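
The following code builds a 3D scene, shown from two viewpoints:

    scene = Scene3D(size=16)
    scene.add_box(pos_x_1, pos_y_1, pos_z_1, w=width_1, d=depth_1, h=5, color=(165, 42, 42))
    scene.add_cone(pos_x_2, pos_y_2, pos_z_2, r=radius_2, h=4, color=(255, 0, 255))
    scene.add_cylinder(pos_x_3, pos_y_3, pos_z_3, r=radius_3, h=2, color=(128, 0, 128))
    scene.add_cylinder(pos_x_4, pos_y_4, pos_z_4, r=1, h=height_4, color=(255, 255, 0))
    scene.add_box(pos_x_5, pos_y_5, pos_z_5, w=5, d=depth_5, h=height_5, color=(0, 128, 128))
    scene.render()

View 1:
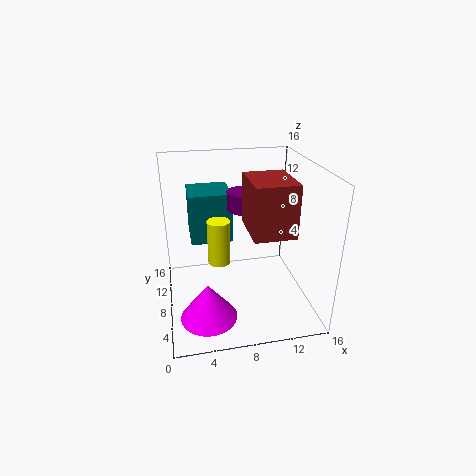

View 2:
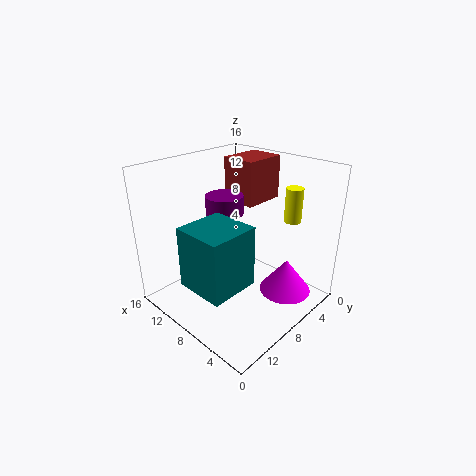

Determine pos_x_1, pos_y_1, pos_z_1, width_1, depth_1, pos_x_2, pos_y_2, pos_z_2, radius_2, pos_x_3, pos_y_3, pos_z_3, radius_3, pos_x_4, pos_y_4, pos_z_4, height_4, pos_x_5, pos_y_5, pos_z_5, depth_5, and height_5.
pos_x_1 = 8; pos_y_1 = 1; pos_z_1 = 11; width_1 = 4; depth_1 = 5; pos_x_2 = 4; pos_y_2 = 4; pos_z_2 = 1; radius_2 = 3; pos_x_3 = 9; pos_y_3 = 9; pos_z_3 = 11; radius_3 = 2; pos_x_4 = 5; pos_y_4 = 2; pos_z_4 = 9; height_4 = 4; pos_x_5 = 3; pos_y_5 = 11; pos_z_5 = 6; depth_5 = 5; height_5 = 6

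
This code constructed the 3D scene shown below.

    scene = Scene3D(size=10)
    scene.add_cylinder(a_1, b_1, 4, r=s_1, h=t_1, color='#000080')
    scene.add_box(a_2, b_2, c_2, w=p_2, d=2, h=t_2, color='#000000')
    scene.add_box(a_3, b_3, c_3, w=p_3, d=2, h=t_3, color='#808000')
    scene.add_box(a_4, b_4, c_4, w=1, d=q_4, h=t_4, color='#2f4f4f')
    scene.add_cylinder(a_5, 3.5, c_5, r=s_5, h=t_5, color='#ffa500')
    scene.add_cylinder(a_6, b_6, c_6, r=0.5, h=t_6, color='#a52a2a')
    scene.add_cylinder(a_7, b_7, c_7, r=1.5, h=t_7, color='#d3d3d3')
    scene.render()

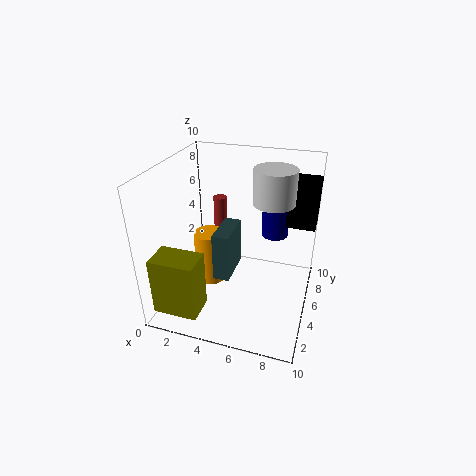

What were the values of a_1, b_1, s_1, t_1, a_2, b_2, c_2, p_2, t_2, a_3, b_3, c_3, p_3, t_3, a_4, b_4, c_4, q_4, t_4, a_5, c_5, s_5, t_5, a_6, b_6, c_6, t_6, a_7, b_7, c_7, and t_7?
a_1 = 7, b_1 = 8, s_1 = 1, t_1 = 3, a_2 = 7.5, b_2 = 7.5, c_2 = 5, p_2 = 2.5, t_2 = 3.5, a_3 = 0.5, b_3 = 0.5, c_3 = 1, p_3 = 3, t_3 = 4, a_4 = 4.5, b_4 = 1.5, c_4 = 4, q_4 = 2.5, t_4 = 3, a_5 = 3.5, c_5 = 2.5, s_5 = 1, t_5 = 3.5, a_6 = 3, b_6 = 7, c_6 = 4.5, t_6 = 2.5, a_7 = 7, b_7 = 7, c_7 = 7, t_7 = 2.5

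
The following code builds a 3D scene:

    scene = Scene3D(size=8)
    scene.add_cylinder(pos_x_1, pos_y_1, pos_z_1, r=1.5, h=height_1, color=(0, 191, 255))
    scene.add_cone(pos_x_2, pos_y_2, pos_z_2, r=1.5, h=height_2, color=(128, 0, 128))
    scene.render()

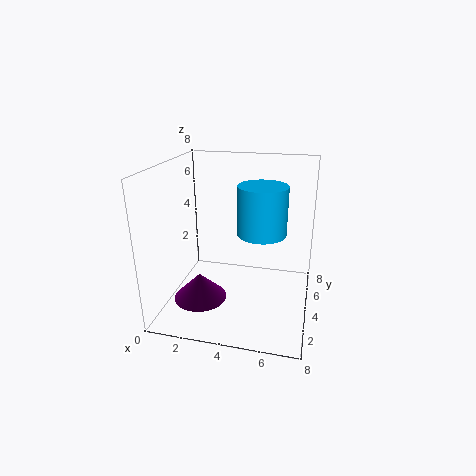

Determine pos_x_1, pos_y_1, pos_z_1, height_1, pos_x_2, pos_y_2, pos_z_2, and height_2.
pos_x_1 = 5; pos_y_1 = 6; pos_z_1 = 3.5; height_1 = 3; pos_x_2 = 2; pos_y_2 = 3; pos_z_2 = 0.5; height_2 = 1.5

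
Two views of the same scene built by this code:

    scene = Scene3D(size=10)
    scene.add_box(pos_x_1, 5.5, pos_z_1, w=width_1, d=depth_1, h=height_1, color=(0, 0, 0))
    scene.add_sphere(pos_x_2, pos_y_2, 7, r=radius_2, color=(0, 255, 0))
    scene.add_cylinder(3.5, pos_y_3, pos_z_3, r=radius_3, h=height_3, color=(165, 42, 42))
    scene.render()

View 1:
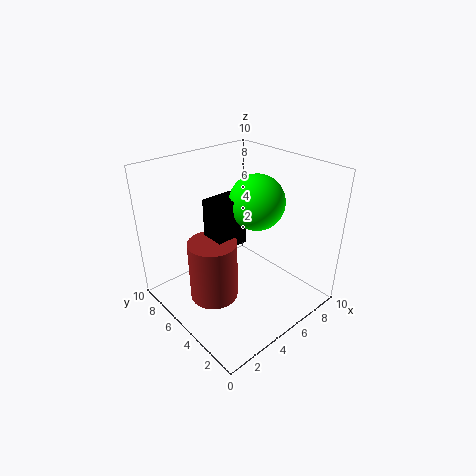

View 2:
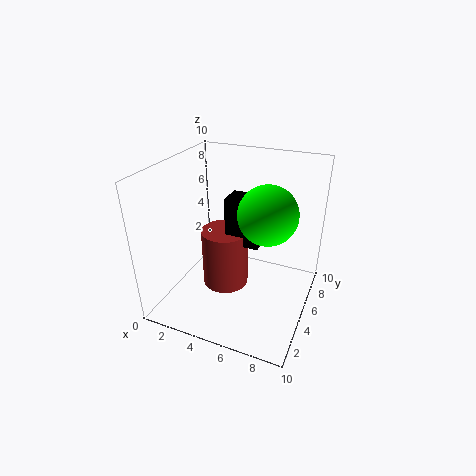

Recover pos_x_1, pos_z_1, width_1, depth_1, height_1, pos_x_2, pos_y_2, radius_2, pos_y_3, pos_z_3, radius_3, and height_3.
pos_x_1 = 3.75, pos_z_1 = 4, width_1 = 2.5, depth_1 = 1.75, height_1 = 3.5, pos_x_2 = 7, pos_y_2 = 5.25, radius_2 = 2, pos_y_3 = 6, pos_z_3 = 0.25, radius_3 = 1.75, height_3 = 4.5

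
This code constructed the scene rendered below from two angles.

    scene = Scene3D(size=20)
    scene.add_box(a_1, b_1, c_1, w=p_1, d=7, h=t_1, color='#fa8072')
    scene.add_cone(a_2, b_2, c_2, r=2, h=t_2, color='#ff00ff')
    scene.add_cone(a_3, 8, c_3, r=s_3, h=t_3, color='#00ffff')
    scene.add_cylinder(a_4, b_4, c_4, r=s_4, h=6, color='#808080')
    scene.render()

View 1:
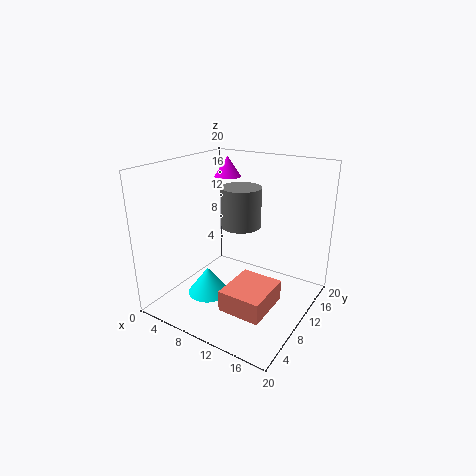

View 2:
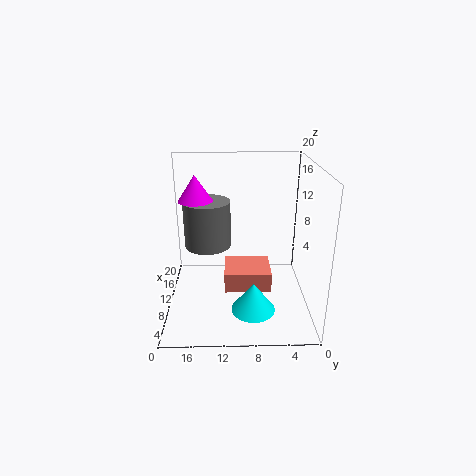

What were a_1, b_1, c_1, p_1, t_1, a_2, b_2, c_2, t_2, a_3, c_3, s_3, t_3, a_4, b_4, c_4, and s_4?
a_1 = 10, b_1 = 5, c_1 = 1, p_1 = 6, t_1 = 3, a_2 = 5, b_2 = 15, c_2 = 17, t_2 = 3, a_3 = 6, c_3 = 1, s_3 = 3, t_3 = 4, a_4 = 8, b_4 = 14, c_4 = 10, s_4 = 3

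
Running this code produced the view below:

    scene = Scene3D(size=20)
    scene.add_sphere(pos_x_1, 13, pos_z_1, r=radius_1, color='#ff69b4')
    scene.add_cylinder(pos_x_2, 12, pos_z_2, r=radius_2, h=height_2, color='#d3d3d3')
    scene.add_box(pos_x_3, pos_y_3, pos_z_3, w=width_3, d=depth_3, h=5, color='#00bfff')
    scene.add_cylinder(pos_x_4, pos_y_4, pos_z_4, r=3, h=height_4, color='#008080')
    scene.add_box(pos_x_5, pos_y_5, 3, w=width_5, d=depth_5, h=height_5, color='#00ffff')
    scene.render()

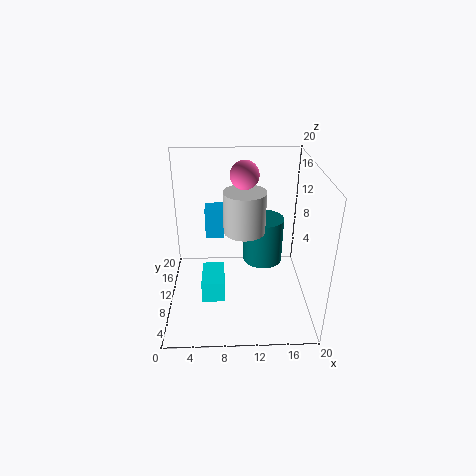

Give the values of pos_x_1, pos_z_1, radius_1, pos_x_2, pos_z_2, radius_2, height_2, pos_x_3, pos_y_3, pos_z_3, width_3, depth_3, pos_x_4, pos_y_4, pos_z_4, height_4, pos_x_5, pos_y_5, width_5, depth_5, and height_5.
pos_x_1 = 11
pos_z_1 = 18
radius_1 = 2
pos_x_2 = 11
pos_z_2 = 10
radius_2 = 3
height_2 = 6
pos_x_3 = 5
pos_y_3 = 17
pos_z_3 = 6
width_3 = 3
depth_3 = 3
pos_x_4 = 14
pos_y_4 = 14
pos_z_4 = 4
height_4 = 7
pos_x_5 = 5
pos_y_5 = 5
width_5 = 3
depth_5 = 5
height_5 = 3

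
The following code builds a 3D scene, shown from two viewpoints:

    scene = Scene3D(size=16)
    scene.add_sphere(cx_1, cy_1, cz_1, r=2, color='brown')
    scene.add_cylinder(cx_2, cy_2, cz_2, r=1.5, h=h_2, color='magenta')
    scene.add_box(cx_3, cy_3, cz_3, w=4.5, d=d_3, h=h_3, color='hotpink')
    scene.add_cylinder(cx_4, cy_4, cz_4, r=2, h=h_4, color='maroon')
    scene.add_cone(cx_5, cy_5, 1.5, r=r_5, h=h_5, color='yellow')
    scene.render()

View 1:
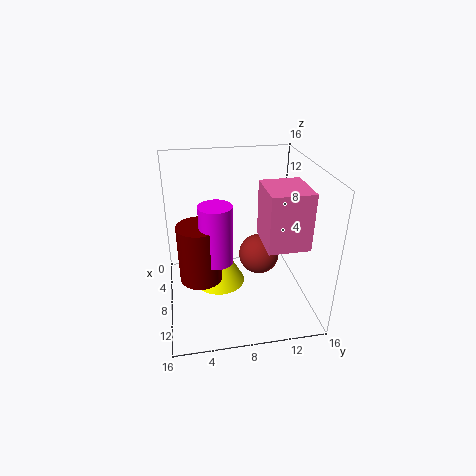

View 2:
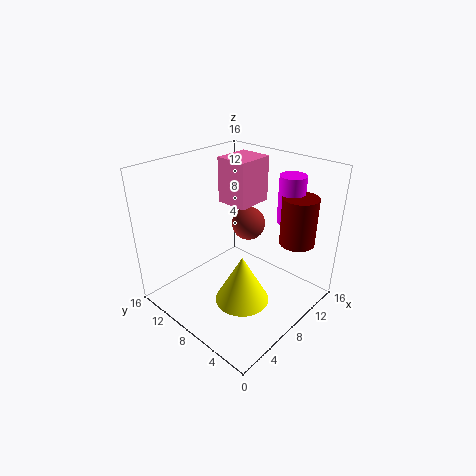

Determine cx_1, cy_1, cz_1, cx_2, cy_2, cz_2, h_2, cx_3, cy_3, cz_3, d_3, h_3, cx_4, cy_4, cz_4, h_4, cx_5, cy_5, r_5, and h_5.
cx_1 = 11.5
cy_1 = 9.5
cz_1 = 8
cx_2 = 13.5
cy_2 = 5
cz_2 = 9
h_2 = 5.5
cx_3 = 10.5
cy_3 = 9.5
cz_3 = 10
d_3 = 4
h_3 = 5.5
cx_4 = 13
cy_4 = 3.5
cz_4 = 7
h_4 = 5.5
cx_5 = 6.5
cy_5 = 6
r_5 = 3
h_5 = 5.5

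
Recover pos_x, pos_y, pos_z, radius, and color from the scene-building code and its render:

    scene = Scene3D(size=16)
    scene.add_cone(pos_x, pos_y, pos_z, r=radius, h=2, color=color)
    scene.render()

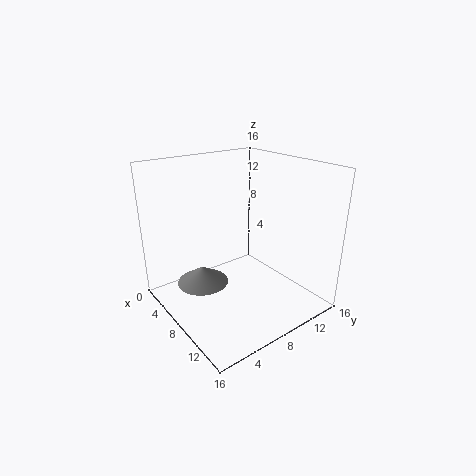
pos_x = 5; pos_y = 5; pos_z = 2; radius = 3; color = 'gray'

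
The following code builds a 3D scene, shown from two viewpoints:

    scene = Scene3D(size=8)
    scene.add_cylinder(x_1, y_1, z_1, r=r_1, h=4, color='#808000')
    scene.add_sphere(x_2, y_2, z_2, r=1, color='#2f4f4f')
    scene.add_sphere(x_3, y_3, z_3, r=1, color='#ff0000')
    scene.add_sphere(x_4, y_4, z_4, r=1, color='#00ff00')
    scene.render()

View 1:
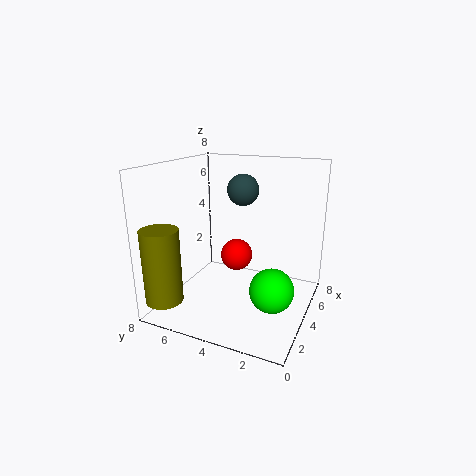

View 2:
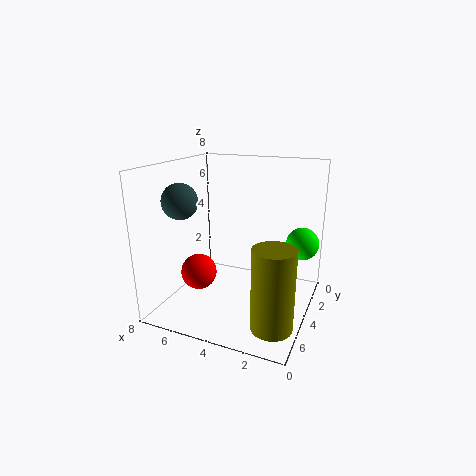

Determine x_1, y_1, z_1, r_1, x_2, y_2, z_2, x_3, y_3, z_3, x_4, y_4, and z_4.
x_1 = 1
y_1 = 7
z_1 = 1
r_1 = 1
x_2 = 7
y_2 = 5
z_2 = 6
x_3 = 6
y_3 = 5
z_3 = 2
x_4 = 1
y_4 = 1
z_4 = 3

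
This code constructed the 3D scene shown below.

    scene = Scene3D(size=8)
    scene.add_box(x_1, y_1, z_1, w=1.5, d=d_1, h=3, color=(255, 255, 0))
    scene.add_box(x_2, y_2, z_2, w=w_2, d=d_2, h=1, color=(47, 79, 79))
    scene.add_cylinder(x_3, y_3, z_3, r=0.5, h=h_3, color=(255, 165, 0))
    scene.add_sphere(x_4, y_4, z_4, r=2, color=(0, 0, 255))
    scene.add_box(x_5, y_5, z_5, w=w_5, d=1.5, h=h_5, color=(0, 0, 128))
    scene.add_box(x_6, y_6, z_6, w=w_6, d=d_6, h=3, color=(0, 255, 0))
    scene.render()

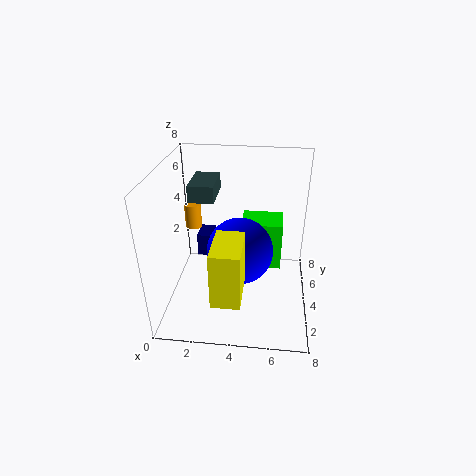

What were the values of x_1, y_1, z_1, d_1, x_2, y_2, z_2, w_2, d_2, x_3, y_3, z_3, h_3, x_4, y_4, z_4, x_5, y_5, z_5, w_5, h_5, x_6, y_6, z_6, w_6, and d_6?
x_1 = 3, y_1 = 0.5, z_1 = 2, d_1 = 2.5, x_2 = 1, y_2 = 5, z_2 = 5.5, w_2 = 1.5, d_2 = 2.5, x_3 = 1, y_3 = 6, z_3 = 3.5, h_3 = 1.5, x_4 = 4, y_4 = 5, z_4 = 2.5, x_5 = 1, y_5 = 6.5, z_5 = 1, w_5 = 1, h_5 = 1.5, x_6 = 4, y_6 = 5.5, z_6 = 1, w_6 = 2.5, d_6 = 2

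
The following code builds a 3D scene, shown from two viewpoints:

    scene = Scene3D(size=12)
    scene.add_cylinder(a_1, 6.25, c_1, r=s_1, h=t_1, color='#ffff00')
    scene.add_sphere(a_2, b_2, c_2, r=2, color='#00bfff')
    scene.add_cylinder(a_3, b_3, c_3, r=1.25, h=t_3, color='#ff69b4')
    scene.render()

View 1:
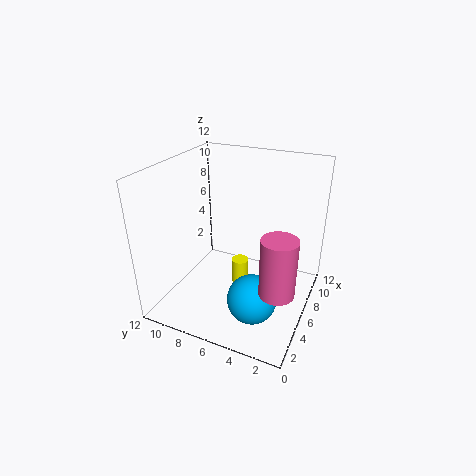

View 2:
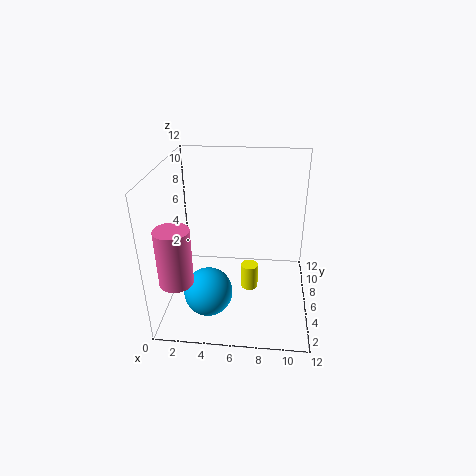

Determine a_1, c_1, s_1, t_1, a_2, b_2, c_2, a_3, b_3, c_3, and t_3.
a_1 = 7, c_1 = 1, s_1 = 0.75, t_1 = 2.25, a_2 = 3.75, b_2 = 3.75, c_2 = 2, a_3 = 2, b_3 = 1.25, c_3 = 4.75, t_3 = 4.25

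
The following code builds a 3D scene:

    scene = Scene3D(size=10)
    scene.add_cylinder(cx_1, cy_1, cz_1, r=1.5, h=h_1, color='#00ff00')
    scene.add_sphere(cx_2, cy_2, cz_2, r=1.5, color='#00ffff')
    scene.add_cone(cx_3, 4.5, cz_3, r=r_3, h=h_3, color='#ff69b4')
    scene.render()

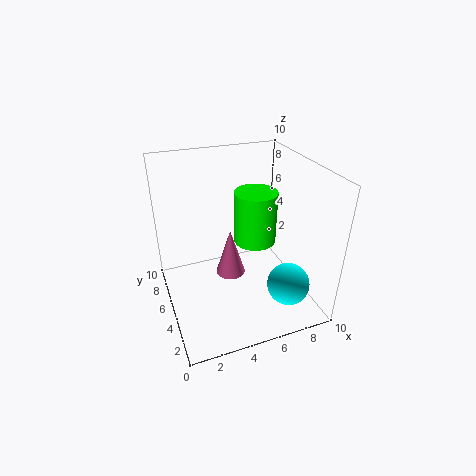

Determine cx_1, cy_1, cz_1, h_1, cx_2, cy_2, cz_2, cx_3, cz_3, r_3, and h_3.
cx_1 = 6.5, cy_1 = 5.5, cz_1 = 4.25, h_1 = 3.75, cx_2 = 8, cy_2 = 2.75, cz_2 = 1.75, cx_3 = 4.25, cz_3 = 2.75, r_3 = 1, h_3 = 3.25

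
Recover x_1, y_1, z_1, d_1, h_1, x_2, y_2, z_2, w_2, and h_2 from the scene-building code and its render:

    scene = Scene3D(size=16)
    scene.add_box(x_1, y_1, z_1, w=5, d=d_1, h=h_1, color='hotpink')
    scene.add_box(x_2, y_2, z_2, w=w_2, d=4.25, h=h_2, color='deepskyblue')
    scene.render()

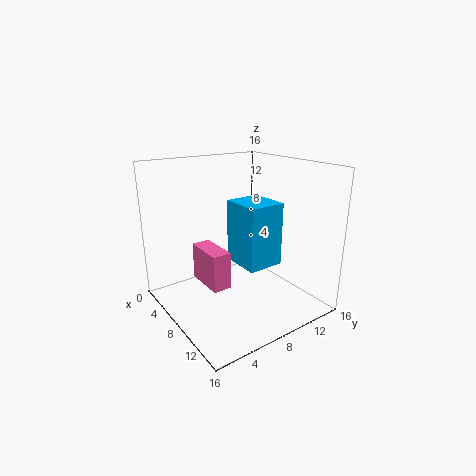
x_1 = 2.25, y_1 = 5.25, z_1 = 1.5, d_1 = 2.25, h_1 = 4.5, x_2 = 5.5, y_2 = 8.25, z_2 = 4.5, w_2 = 4.75, h_2 = 7.25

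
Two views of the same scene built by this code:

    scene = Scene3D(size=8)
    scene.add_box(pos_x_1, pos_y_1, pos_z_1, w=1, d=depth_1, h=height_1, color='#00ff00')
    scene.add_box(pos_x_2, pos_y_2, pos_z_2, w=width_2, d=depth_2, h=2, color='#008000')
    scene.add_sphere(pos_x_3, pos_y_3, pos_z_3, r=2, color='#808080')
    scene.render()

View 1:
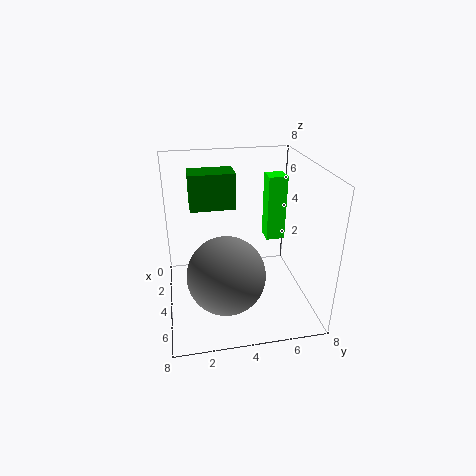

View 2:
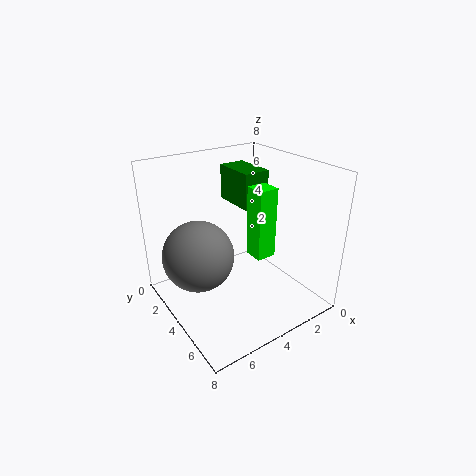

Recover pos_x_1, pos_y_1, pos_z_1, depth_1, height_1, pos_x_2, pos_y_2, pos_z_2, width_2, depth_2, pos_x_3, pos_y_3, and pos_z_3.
pos_x_1 = 3.5, pos_y_1 = 5.5, pos_z_1 = 4, depth_1 = 1, height_1 = 3.5, pos_x_2 = 2, pos_y_2 = 1.5, pos_z_2 = 5.5, width_2 = 1.5, depth_2 = 2.5, pos_x_3 = 6, pos_y_3 = 3, pos_z_3 = 3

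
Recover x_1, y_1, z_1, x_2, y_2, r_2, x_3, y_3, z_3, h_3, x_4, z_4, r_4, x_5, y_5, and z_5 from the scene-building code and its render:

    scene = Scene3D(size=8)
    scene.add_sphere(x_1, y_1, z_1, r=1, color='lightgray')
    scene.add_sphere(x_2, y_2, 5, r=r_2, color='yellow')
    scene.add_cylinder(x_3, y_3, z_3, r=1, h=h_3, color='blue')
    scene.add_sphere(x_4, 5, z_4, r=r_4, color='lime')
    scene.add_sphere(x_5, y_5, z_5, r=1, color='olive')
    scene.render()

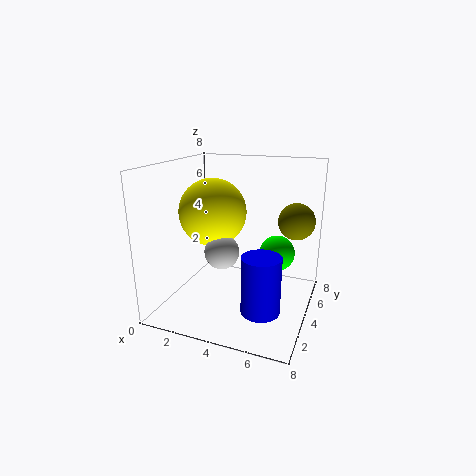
x_1 = 3
y_1 = 4
z_1 = 3
x_2 = 2
y_2 = 5
r_2 = 2
x_3 = 6
y_3 = 2
z_3 = 1
h_3 = 3
x_4 = 6
z_4 = 3
r_4 = 1
x_5 = 7
y_5 = 5
z_5 = 5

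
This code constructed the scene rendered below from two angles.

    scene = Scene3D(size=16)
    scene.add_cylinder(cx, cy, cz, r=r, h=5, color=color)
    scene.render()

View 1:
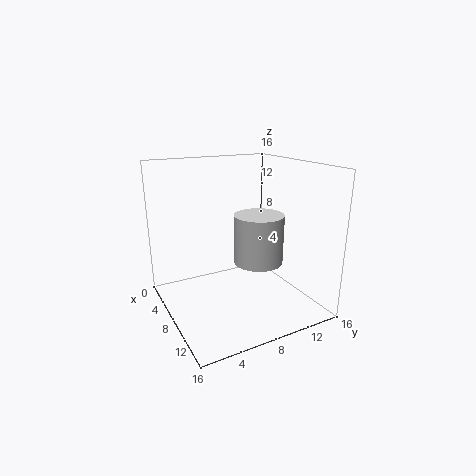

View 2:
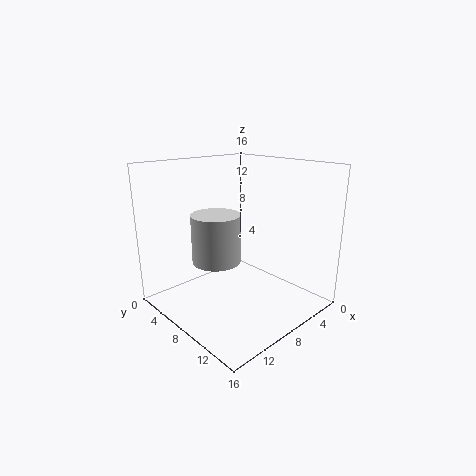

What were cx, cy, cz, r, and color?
cx = 11.5; cy = 8.5; cz = 6.5; r = 2.5; color = 'lightgray'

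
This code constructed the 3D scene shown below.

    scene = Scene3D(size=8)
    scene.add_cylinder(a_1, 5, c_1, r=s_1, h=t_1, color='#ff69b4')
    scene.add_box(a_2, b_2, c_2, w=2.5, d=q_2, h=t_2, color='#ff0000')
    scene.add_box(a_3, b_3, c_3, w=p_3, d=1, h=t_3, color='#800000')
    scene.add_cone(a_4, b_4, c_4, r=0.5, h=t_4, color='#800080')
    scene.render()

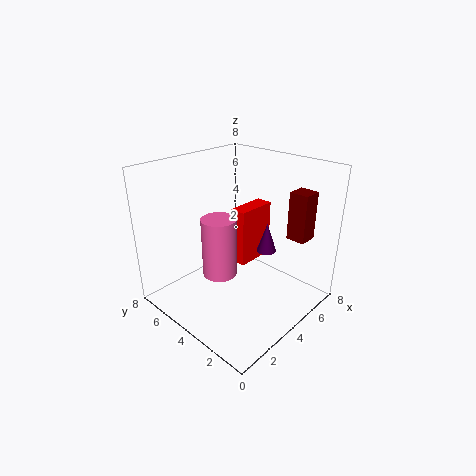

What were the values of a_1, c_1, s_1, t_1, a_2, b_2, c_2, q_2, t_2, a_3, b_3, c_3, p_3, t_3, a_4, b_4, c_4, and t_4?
a_1 = 3.5
c_1 = 1.5
s_1 = 1
t_1 = 3.5
a_2 = 5
b_2 = 4.5
c_2 = 1.5
q_2 = 1
t_2 = 3.5
a_3 = 5
b_3 = 0.5
c_3 = 4.5
p_3 = 1
t_3 = 2.5
a_4 = 4
b_4 = 2
c_4 = 4
t_4 = 1.5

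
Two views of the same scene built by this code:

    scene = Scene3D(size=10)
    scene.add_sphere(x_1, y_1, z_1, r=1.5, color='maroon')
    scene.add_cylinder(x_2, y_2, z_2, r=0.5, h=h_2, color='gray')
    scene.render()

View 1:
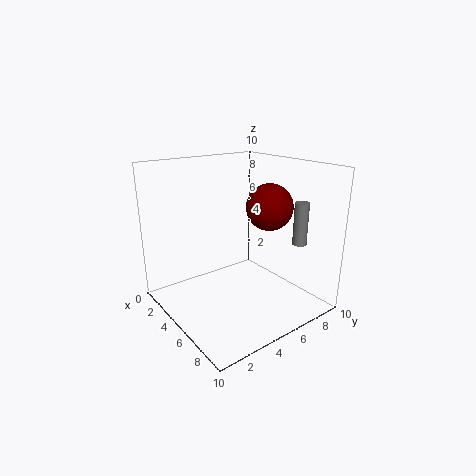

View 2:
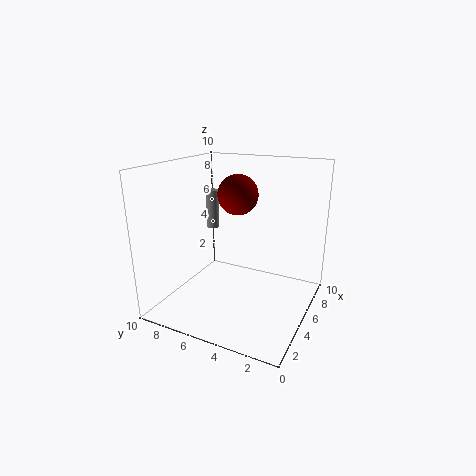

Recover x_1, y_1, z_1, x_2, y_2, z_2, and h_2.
x_1 = 7, y_1 = 6, z_1 = 7.5, x_2 = 7.5, y_2 = 8.5, z_2 = 4.5, h_2 = 3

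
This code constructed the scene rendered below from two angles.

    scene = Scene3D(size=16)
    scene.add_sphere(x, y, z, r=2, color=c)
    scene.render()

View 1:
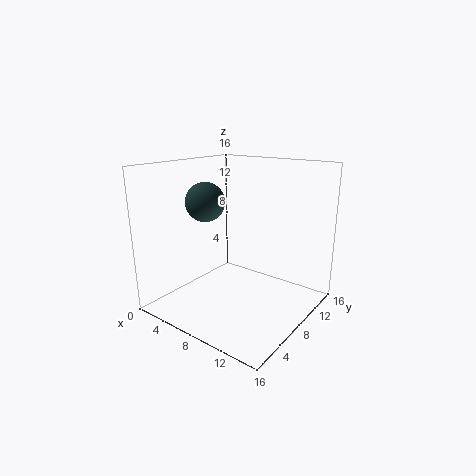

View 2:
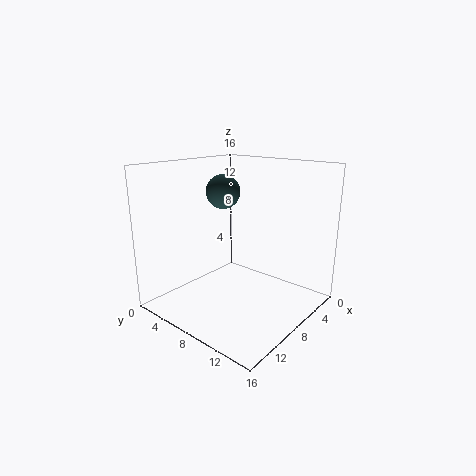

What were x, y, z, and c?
x = 6.5
y = 4.5
z = 12.5
c = 'darkslategray'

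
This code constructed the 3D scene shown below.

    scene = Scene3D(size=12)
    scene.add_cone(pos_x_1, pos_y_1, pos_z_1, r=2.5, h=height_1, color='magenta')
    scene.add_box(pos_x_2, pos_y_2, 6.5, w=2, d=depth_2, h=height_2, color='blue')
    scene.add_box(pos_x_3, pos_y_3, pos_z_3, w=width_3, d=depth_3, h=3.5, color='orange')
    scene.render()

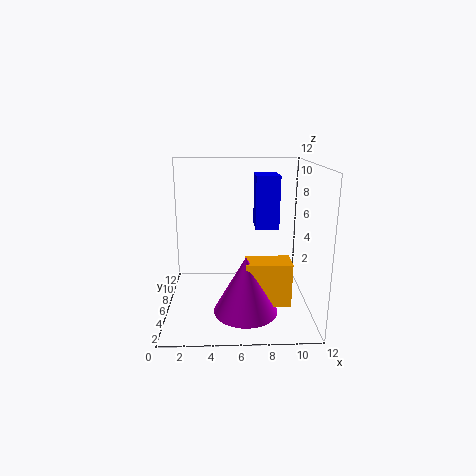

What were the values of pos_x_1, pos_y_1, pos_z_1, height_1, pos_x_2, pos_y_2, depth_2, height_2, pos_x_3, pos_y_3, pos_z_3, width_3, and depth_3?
pos_x_1 = 6.5; pos_y_1 = 3; pos_z_1 = 1; height_1 = 4.5; pos_x_2 = 7.5; pos_y_2 = 6.5; depth_2 = 2.5; height_2 = 4.5; pos_x_3 = 6.5; pos_y_3 = 2.5; pos_z_3 = 1.5; width_3 = 3.5; depth_3 = 2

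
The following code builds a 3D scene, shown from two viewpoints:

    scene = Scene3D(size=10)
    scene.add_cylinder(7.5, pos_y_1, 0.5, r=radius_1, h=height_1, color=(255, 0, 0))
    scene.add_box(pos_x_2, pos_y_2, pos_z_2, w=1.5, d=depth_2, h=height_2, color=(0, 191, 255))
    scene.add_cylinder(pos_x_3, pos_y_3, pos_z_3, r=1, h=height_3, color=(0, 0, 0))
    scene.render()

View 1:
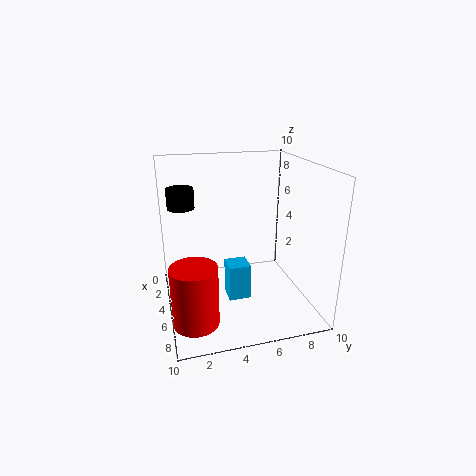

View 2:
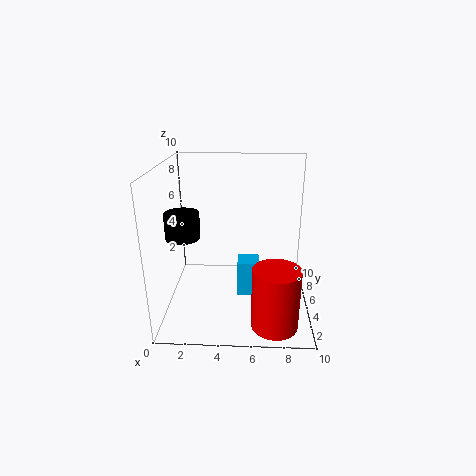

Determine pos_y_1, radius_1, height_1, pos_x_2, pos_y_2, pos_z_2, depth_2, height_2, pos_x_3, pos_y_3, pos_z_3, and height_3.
pos_y_1 = 1.5
radius_1 = 1.5
height_1 = 4
pos_x_2 = 5
pos_y_2 = 4
pos_z_2 = 1
depth_2 = 1.5
height_2 = 2.5
pos_x_3 = 2
pos_y_3 = 1.5
pos_z_3 = 6.5
height_3 = 1.5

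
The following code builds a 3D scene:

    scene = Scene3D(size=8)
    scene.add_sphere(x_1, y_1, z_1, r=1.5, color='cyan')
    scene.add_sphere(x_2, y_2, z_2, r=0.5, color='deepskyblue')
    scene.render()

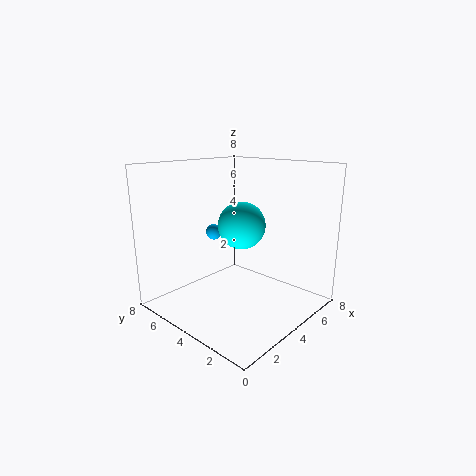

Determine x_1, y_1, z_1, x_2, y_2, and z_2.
x_1 = 6, y_1 = 5.5, z_1 = 4, x_2 = 5, y_2 = 7, z_2 = 3.5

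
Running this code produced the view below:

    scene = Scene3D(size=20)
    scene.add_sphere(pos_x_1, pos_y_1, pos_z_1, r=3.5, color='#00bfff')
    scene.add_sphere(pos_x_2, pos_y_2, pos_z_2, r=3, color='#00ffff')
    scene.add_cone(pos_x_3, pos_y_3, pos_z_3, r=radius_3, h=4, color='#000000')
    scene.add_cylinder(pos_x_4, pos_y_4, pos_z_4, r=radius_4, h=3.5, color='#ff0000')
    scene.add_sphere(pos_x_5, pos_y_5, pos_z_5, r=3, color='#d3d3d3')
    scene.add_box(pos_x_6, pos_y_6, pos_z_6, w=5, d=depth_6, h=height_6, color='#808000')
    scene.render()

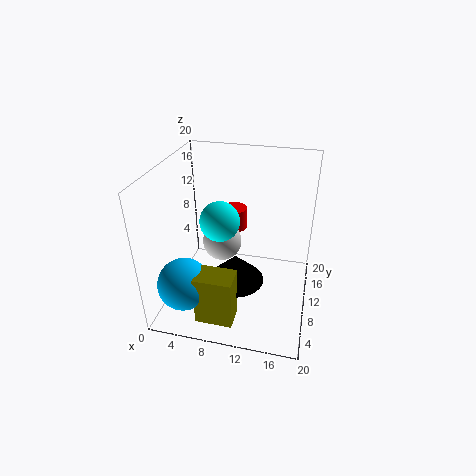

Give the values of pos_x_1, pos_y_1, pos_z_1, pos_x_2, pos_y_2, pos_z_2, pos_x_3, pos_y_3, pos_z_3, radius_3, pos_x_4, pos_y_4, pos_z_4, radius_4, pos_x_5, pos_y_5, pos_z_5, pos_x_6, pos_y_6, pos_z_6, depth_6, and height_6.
pos_x_1 = 4, pos_y_1 = 4, pos_z_1 = 5.5, pos_x_2 = 6.5, pos_y_2 = 13, pos_z_2 = 10.5, pos_x_3 = 10, pos_y_3 = 8.5, pos_z_3 = 4, radius_3 = 4, pos_x_4 = 7.5, pos_y_4 = 18, pos_z_4 = 7, radius_4 = 2, pos_x_5 = 6.5, pos_y_5 = 14, pos_z_5 = 6.5, pos_x_6 = 6, pos_y_6 = 2, pos_z_6 = 1, depth_6 = 3.5, height_6 = 7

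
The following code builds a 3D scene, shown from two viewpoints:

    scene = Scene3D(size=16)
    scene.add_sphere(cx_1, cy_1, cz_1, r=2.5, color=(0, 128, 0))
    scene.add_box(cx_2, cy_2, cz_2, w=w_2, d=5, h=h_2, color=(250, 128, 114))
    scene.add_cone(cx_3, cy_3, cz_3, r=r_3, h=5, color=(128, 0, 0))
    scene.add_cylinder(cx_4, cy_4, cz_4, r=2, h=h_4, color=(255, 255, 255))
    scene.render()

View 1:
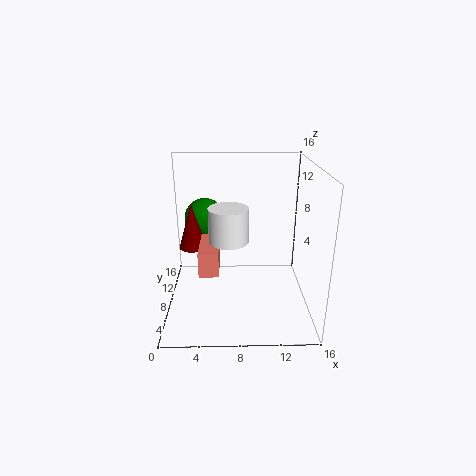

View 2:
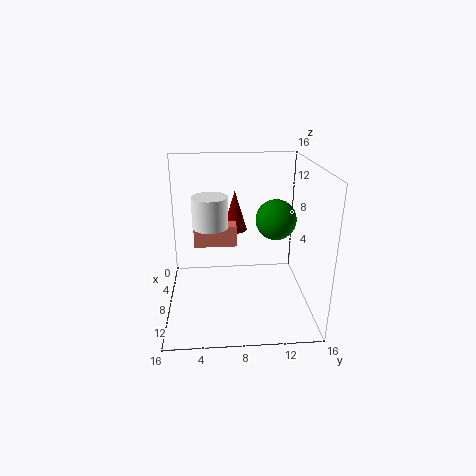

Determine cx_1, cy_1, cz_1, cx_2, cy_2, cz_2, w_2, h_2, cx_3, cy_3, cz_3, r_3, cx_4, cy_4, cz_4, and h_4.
cx_1 = 4; cy_1 = 13; cz_1 = 8.5; cx_2 = 4; cy_2 = 3; cz_2 = 6; w_2 = 2; h_2 = 2.5; cx_3 = 3; cy_3 = 8; cz_3 = 7; r_3 = 1.5; cx_4 = 7; cy_4 = 5; cz_4 = 9; h_4 = 3.5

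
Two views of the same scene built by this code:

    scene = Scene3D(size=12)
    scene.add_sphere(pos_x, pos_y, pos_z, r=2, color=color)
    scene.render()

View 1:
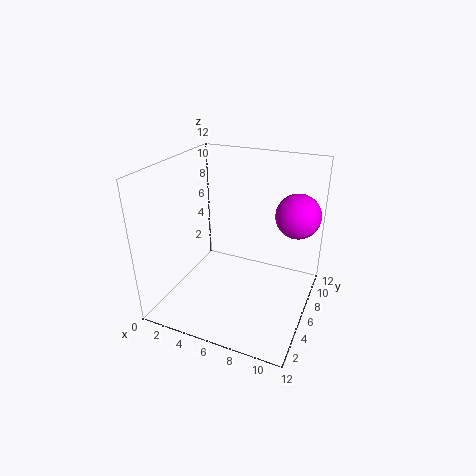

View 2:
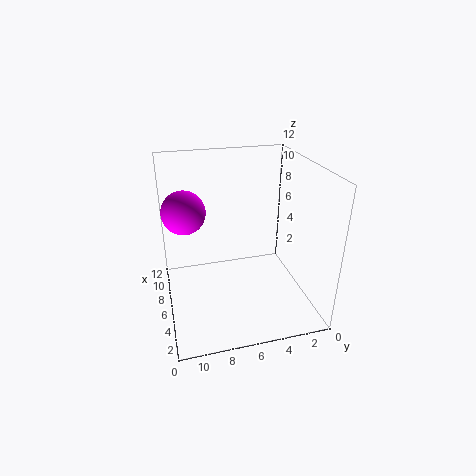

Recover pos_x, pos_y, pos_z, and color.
pos_x = 10
pos_y = 10
pos_z = 7
color = 'magenta'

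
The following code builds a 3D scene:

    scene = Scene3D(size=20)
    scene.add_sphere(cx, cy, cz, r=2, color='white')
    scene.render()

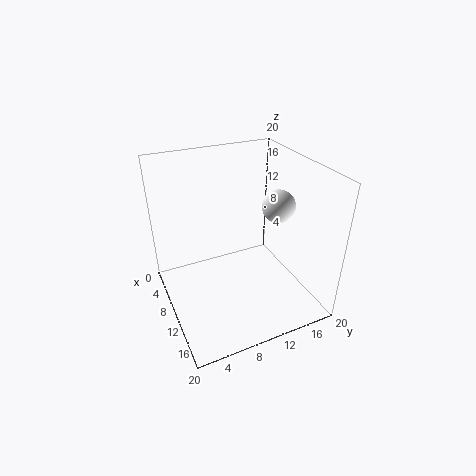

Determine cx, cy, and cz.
cx = 15, cy = 13, cz = 16.5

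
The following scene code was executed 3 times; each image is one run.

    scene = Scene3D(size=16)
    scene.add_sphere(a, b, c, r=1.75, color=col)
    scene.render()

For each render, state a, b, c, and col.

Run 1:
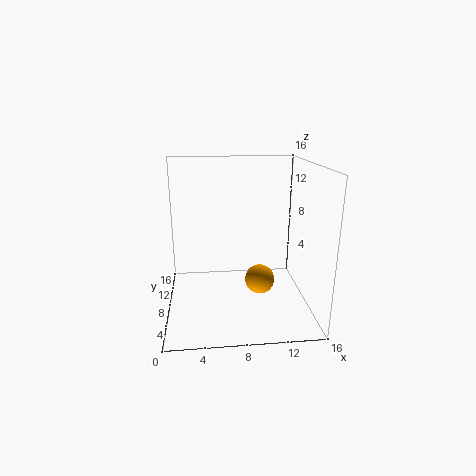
a = 10.75
b = 9
c = 2.25
col = 'orange'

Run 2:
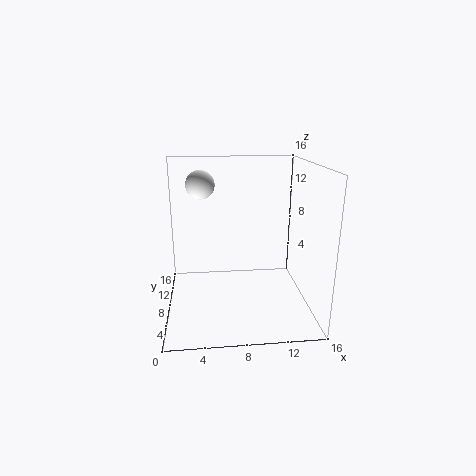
a = 4
b = 13.25
c = 13
col = 'white'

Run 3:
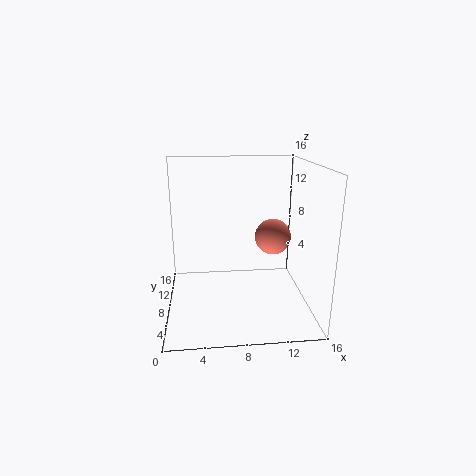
a = 11
b = 4
c = 9.5
col = 'salmon'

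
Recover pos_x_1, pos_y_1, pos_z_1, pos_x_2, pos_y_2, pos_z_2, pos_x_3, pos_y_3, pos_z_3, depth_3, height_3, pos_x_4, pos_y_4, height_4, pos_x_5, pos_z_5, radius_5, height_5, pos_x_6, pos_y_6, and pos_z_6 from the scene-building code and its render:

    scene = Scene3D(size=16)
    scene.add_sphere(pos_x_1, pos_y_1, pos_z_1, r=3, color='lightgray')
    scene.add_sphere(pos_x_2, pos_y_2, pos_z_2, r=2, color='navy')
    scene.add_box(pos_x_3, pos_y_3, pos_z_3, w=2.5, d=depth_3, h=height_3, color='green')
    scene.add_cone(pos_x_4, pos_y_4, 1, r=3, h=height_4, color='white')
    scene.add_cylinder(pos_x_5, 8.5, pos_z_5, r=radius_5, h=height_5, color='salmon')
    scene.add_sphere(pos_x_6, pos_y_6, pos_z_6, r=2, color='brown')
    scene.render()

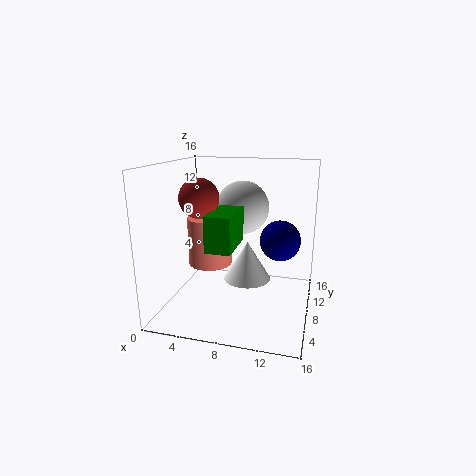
pos_x_1 = 8; pos_y_1 = 10; pos_z_1 = 11; pos_x_2 = 13; pos_y_2 = 5.5; pos_z_2 = 9; pos_x_3 = 6.5; pos_y_3 = 1.5; pos_z_3 = 8.5; depth_3 = 5; height_3 = 3.5; pos_x_4 = 8; pos_y_4 = 12.5; height_4 = 5; pos_x_5 = 4.5; pos_z_5 = 4.5; radius_5 = 2.5; height_5 = 5.5; pos_x_6 = 5; pos_y_6 = 4.5; pos_z_6 = 13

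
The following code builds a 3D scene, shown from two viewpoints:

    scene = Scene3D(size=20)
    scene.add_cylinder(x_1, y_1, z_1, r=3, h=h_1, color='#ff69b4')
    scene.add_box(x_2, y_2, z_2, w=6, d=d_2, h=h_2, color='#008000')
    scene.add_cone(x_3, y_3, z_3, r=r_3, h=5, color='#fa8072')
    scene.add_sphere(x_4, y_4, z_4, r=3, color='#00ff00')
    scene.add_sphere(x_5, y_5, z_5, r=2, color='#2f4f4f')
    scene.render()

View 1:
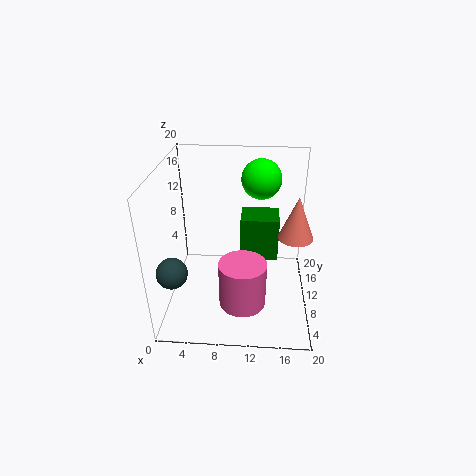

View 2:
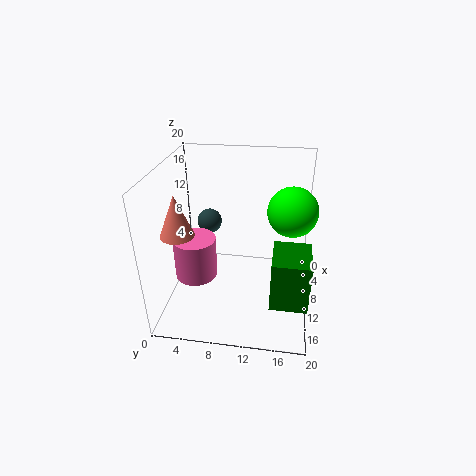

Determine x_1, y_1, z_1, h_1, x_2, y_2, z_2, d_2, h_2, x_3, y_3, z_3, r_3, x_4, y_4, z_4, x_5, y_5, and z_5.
x_1 = 11
y_1 = 4
z_1 = 4
h_1 = 6
x_2 = 10
y_2 = 15
z_2 = 3
d_2 = 5
h_2 = 7
x_3 = 17
y_3 = 4
z_3 = 14
r_3 = 2
x_4 = 13
y_4 = 17
z_4 = 16
x_5 = 2
y_5 = 4
z_5 = 8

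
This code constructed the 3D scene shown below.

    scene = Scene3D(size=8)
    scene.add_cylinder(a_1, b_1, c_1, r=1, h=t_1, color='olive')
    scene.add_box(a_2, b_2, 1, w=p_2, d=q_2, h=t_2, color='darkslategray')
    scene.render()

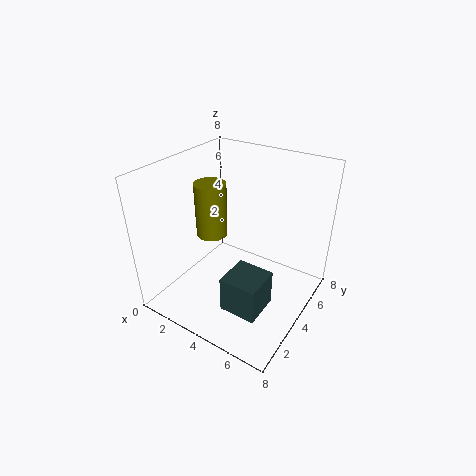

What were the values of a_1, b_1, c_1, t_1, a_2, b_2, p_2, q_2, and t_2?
a_1 = 1
b_1 = 5.5
c_1 = 2.5
t_1 = 3.5
a_2 = 4.5
b_2 = 1.5
p_2 = 2
q_2 = 2
t_2 = 2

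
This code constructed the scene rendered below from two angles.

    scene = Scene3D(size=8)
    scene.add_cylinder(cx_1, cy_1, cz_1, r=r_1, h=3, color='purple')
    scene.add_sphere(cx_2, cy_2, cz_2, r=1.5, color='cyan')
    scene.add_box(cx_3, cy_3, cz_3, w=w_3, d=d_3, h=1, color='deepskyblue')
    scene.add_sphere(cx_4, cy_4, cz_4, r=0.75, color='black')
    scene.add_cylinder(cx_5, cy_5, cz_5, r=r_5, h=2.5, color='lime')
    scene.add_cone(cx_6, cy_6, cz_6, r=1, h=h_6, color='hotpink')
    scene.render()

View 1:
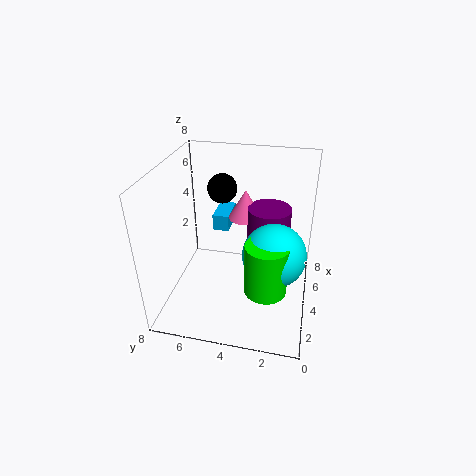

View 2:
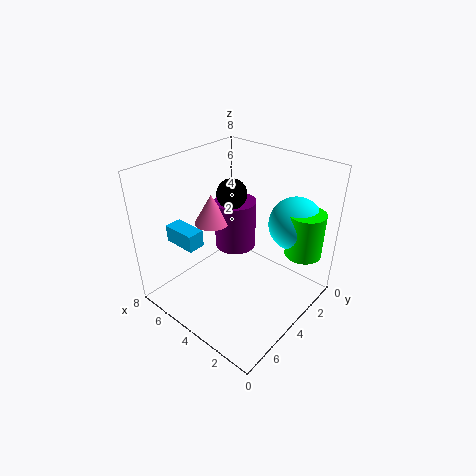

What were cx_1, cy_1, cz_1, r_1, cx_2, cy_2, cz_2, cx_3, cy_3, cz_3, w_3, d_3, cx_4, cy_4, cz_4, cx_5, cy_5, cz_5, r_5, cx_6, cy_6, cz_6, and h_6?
cx_1 = 5.5; cy_1 = 2.5; cz_1 = 2.25; r_1 = 1.25; cx_2 = 1.75; cy_2 = 1.75; cz_2 = 4.75; cx_3 = 5.75; cy_3 = 5; cz_3 = 3.25; w_3 = 2; d_3 = 1; cx_4 = 3.75; cy_4 = 4.75; cz_4 = 7; cx_5 = 1; cy_5 = 2; cz_5 = 3.25; r_5 = 1; cx_6 = 6; cy_6 = 4; cz_6 = 4.25; h_6 = 1.75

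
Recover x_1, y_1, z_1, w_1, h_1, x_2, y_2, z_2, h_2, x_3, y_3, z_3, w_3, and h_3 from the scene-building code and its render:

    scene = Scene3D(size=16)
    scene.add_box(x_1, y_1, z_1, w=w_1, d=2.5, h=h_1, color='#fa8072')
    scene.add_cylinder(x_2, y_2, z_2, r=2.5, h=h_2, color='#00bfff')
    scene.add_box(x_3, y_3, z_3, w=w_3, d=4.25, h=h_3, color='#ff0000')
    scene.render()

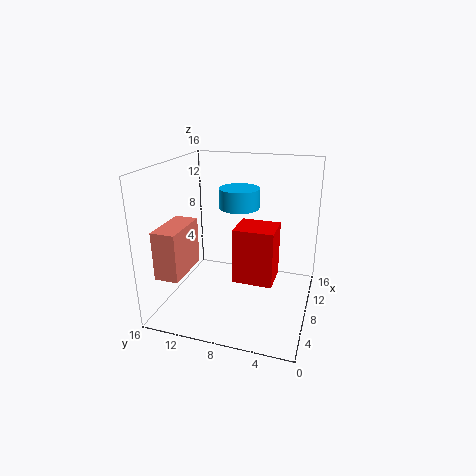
x_1 = 1
y_1 = 12
z_1 = 5.5
w_1 = 5.25
h_1 = 5
x_2 = 13.25
y_2 = 9.5
z_2 = 9.75
h_2 = 2.5
x_3 = 5.25
y_3 = 3.5
z_3 = 4
w_3 = 3.75
h_3 = 6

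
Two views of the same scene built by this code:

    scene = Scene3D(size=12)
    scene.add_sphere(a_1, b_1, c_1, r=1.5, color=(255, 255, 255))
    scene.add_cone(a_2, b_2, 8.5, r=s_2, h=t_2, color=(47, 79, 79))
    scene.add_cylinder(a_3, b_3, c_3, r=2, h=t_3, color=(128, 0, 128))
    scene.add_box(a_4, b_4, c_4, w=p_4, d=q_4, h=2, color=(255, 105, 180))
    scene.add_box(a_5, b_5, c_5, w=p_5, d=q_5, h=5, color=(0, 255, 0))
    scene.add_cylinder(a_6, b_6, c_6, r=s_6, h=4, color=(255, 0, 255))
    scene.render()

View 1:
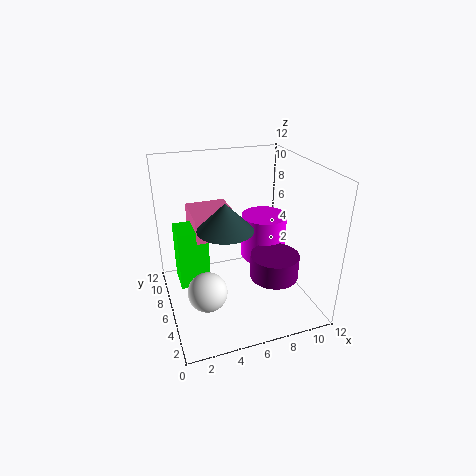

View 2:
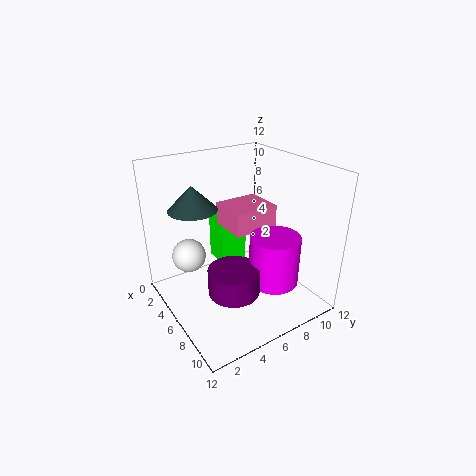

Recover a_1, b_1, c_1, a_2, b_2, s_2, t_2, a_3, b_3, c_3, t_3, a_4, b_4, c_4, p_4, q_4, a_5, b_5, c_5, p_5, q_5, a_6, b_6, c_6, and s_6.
a_1 = 2.5
b_1 = 3
c_1 = 3.5
a_2 = 4
b_2 = 3
s_2 = 2
t_2 = 2
a_3 = 8.5
b_3 = 4
c_3 = 3
t_3 = 2
a_4 = 2.5
b_4 = 6
c_4 = 6
p_4 = 3.5
q_4 = 4
a_5 = 1
b_5 = 6
c_5 = 2
p_5 = 2.5
q_5 = 2.5
a_6 = 9
b_6 = 7.5
c_6 = 3
s_6 = 2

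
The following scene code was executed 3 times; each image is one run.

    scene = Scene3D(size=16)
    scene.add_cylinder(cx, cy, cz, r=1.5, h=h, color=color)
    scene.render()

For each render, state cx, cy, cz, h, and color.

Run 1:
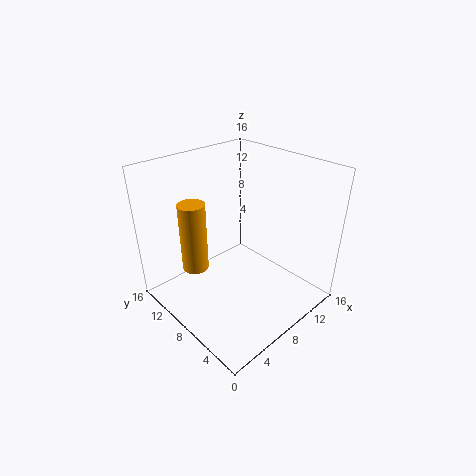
cx = 4.5
cy = 11.5
cz = 4
h = 8
color = 'orange'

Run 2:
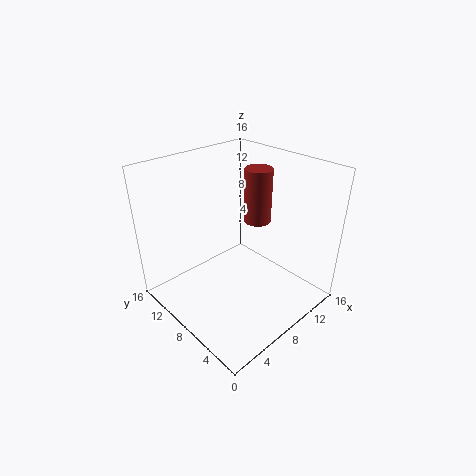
cx = 10.5
cy = 7.5
cz = 9.5
h = 6
color = 'brown'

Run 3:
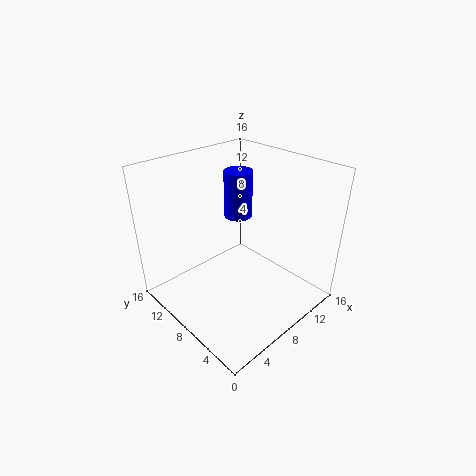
cx = 8.5
cy = 8.5
cz = 10.5
h = 5
color = 'blue'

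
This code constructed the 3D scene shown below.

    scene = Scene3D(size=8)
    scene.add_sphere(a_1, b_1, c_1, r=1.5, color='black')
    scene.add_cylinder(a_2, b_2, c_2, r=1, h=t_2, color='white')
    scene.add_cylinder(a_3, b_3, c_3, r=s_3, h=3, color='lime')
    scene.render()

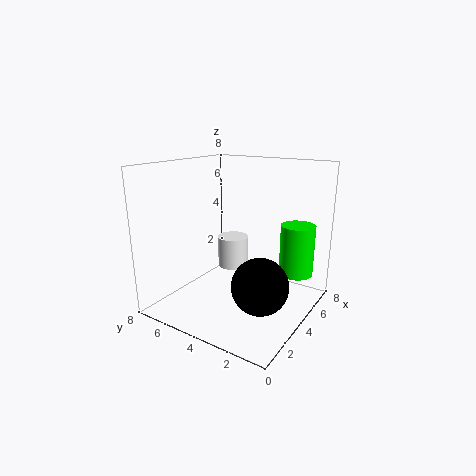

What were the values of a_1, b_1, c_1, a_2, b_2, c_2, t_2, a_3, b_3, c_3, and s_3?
a_1 = 3; b_1 = 2; c_1 = 2; a_2 = 6.5; b_2 = 6; c_2 = 1; t_2 = 2; a_3 = 6.5; b_3 = 1.5; c_3 = 1.5; s_3 = 1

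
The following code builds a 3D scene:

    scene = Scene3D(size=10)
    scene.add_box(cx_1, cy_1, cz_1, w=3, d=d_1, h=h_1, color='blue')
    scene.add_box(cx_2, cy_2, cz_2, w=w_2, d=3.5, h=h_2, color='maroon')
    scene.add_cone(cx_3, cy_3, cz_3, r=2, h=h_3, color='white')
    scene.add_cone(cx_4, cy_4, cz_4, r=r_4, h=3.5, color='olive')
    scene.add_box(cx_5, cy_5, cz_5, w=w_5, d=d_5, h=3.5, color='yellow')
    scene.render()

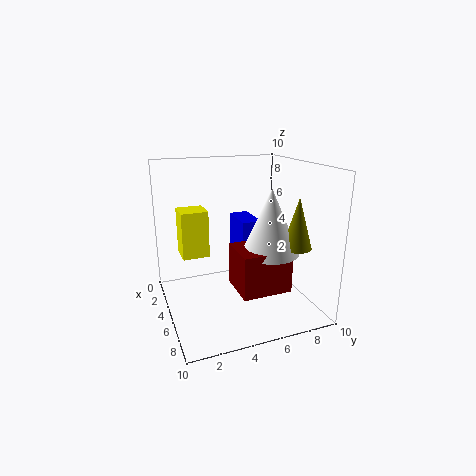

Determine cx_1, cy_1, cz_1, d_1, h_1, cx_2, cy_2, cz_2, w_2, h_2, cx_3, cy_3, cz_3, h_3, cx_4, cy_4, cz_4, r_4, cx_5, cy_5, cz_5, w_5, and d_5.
cx_1 = 0.5
cy_1 = 6
cz_1 = 1.5
d_1 = 1.5
h_1 = 4
cx_2 = 4.5
cy_2 = 4.5
cz_2 = 1.5
w_2 = 3
h_2 = 3
cx_3 = 6
cy_3 = 7
cz_3 = 4
h_3 = 4.5
cx_4 = 7
cy_4 = 8.5
cz_4 = 4.5
r_4 = 1
cx_5 = 1
cy_5 = 1.5
cz_5 = 3
w_5 = 2
d_5 = 2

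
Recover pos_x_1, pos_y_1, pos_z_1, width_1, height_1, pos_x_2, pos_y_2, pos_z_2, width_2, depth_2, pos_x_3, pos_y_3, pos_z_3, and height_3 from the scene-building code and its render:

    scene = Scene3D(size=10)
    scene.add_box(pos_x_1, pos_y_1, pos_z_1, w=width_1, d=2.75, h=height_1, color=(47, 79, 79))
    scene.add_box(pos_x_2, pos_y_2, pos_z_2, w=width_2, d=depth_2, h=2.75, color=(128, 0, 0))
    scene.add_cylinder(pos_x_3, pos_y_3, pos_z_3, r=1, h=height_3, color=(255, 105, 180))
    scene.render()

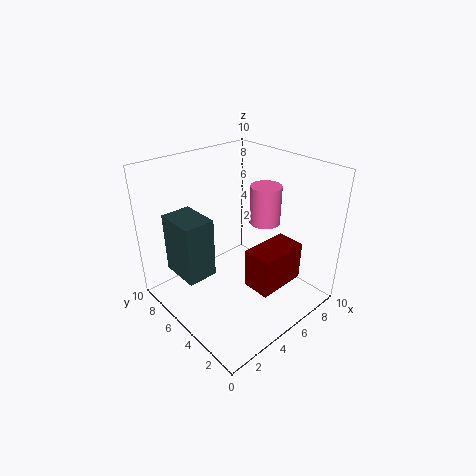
pos_x_1 = 0.75; pos_y_1 = 4.75; pos_z_1 = 3.25; width_1 = 2; height_1 = 4; pos_x_2 = 4.5; pos_y_2 = 1.75; pos_z_2 = 2; width_2 = 3.5; depth_2 = 2; pos_x_3 = 6; pos_y_3 = 3.5; pos_z_3 = 6.5; height_3 = 2.5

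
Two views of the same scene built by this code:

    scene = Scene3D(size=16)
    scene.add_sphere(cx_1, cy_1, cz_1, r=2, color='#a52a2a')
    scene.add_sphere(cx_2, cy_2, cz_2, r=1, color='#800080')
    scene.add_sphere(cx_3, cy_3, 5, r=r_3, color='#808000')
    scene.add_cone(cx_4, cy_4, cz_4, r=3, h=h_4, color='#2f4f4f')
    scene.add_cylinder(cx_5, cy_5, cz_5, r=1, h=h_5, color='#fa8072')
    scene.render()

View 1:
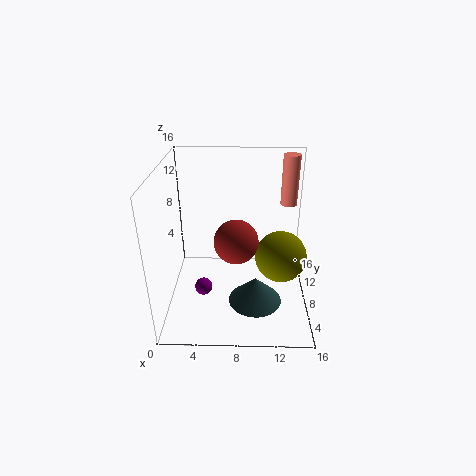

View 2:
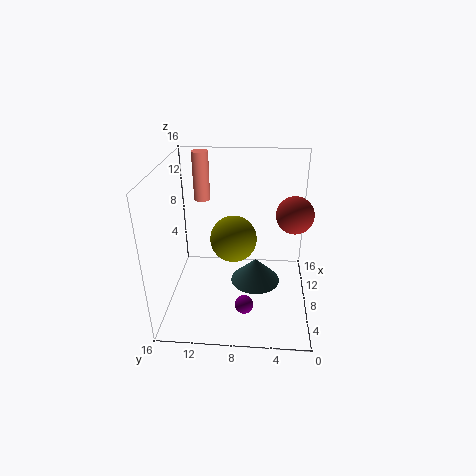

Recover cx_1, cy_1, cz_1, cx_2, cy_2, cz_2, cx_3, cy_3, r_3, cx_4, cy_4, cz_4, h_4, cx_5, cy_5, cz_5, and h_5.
cx_1 = 8, cy_1 = 2, cz_1 = 11, cx_2 = 4, cy_2 = 7, cz_2 = 2, cx_3 = 13, cy_3 = 9, r_3 = 3, cx_4 = 10, cy_4 = 6, cz_4 = 1, h_4 = 3, cx_5 = 14, cy_5 = 13, cz_5 = 10, h_5 = 6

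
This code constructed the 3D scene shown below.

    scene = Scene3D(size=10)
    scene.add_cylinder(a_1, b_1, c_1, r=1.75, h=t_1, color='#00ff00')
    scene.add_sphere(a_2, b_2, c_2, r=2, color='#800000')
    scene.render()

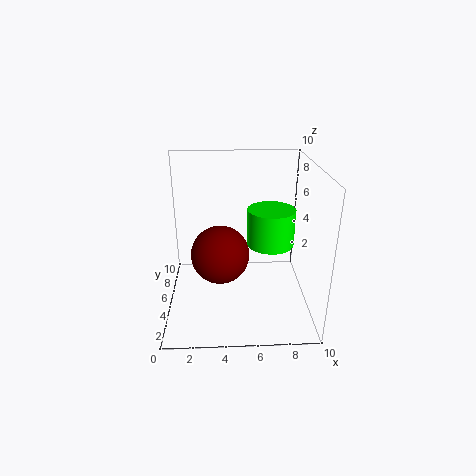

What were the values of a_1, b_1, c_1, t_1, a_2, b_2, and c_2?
a_1 = 7.5, b_1 = 6.5, c_1 = 3.75, t_1 = 2.75, a_2 = 3.75, b_2 = 4.5, c_2 = 4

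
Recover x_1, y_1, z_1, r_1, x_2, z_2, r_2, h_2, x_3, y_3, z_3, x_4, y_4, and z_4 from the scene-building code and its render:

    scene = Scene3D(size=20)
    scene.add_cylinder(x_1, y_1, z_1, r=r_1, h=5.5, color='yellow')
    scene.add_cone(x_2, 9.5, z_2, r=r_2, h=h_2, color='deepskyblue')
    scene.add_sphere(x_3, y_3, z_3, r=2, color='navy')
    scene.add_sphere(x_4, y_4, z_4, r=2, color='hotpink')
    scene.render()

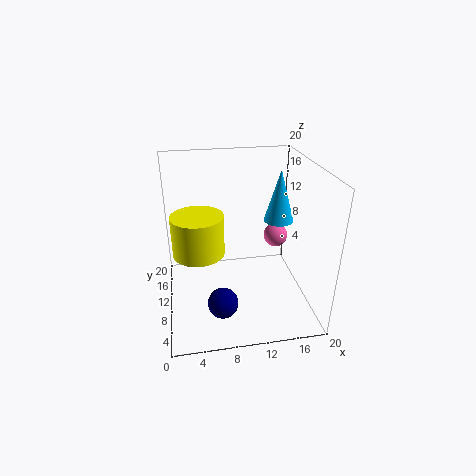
x_1 = 4.5, y_1 = 9.5, z_1 = 8.5, r_1 = 3.5, x_2 = 15.5, z_2 = 12.5, r_2 = 2, h_2 = 7, x_3 = 7, y_3 = 4.5, z_3 = 3.5, x_4 = 18, y_4 = 18, z_4 = 5.5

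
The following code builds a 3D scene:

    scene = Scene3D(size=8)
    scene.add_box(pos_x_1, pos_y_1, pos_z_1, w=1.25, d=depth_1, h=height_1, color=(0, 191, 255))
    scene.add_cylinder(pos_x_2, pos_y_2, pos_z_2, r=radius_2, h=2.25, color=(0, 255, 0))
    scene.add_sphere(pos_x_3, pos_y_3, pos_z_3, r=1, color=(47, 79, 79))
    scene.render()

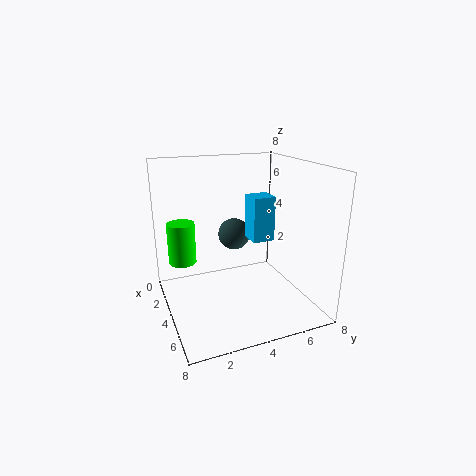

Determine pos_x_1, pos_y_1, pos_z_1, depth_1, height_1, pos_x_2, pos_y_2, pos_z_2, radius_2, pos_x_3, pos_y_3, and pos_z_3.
pos_x_1 = 3.25, pos_y_1 = 4.75, pos_z_1 = 3.75, depth_1 = 1.25, height_1 = 2.5, pos_x_2 = 3.25, pos_y_2 = 1, pos_z_2 = 2.75, radius_2 = 0.75, pos_x_3 = 1.5, pos_y_3 = 4.75, pos_z_3 = 3.25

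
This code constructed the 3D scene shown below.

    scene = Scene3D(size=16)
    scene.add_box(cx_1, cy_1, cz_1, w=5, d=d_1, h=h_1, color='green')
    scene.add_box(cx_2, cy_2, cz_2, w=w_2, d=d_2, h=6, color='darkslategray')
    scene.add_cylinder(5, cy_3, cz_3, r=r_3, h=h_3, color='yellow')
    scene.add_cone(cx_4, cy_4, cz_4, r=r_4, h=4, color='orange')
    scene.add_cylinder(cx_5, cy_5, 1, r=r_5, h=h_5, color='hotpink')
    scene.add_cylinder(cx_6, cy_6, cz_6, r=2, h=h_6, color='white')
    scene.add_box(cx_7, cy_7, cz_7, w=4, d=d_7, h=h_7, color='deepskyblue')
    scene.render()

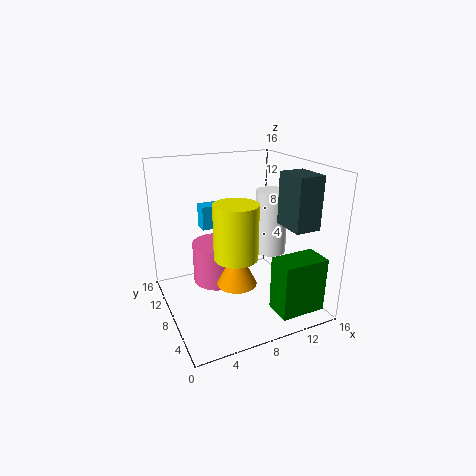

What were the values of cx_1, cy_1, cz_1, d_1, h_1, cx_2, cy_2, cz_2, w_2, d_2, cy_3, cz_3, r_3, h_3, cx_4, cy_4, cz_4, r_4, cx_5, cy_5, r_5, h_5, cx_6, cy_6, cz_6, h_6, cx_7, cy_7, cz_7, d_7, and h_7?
cx_1 = 10, cy_1 = 1, cz_1 = 1, d_1 = 3, h_1 = 6, cx_2 = 13, cy_2 = 4, cz_2 = 9, w_2 = 3, d_2 = 4, cy_3 = 2, cz_3 = 9, r_3 = 2, h_3 = 5, cx_4 = 6, cy_4 = 4, cz_4 = 5, r_4 = 2, cx_5 = 7, cy_5 = 12, r_5 = 3, h_5 = 5, cx_6 = 14, cy_6 = 11, cz_6 = 4, h_6 = 8, cx_7 = 6, cy_7 = 14, cz_7 = 7, d_7 = 2, h_7 = 3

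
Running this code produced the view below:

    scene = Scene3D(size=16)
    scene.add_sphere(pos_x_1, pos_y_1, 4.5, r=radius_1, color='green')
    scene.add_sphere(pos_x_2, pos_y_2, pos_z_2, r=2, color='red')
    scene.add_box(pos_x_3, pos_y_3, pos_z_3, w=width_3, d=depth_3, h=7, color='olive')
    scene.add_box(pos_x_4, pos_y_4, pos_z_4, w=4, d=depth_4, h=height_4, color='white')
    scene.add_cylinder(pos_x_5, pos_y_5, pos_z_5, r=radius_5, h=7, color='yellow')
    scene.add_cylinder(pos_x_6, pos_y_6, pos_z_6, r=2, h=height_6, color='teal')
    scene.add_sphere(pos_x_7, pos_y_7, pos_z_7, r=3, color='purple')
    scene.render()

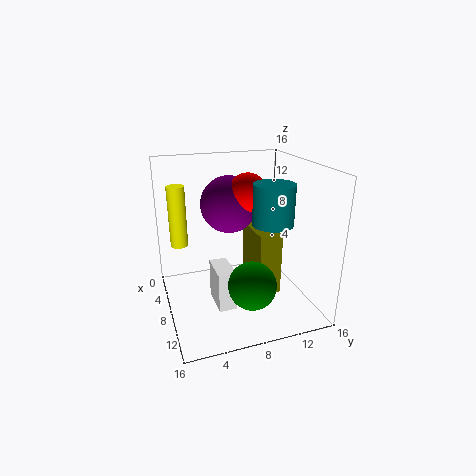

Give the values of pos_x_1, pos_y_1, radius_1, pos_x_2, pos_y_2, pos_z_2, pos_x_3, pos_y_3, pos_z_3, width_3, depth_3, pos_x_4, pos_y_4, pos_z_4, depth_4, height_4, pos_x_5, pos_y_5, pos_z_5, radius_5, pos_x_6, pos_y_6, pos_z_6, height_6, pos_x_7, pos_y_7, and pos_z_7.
pos_x_1 = 12.5
pos_y_1 = 8
radius_1 = 2.5
pos_x_2 = 9.5
pos_y_2 = 8.5
pos_z_2 = 13.5
pos_x_3 = 5.5
pos_y_3 = 9.5
pos_z_3 = 2
width_3 = 5.5
depth_3 = 2.5
pos_x_4 = 6.5
pos_y_4 = 5
pos_z_4 = 0.5
depth_4 = 2
height_4 = 4.5
pos_x_5 = 4.5
pos_y_5 = 2
pos_z_5 = 6.5
radius_5 = 1
pos_x_6 = 12.5
pos_y_6 = 10
pos_z_6 = 11
height_6 = 4
pos_x_7 = 8
pos_y_7 = 7
pos_z_7 = 12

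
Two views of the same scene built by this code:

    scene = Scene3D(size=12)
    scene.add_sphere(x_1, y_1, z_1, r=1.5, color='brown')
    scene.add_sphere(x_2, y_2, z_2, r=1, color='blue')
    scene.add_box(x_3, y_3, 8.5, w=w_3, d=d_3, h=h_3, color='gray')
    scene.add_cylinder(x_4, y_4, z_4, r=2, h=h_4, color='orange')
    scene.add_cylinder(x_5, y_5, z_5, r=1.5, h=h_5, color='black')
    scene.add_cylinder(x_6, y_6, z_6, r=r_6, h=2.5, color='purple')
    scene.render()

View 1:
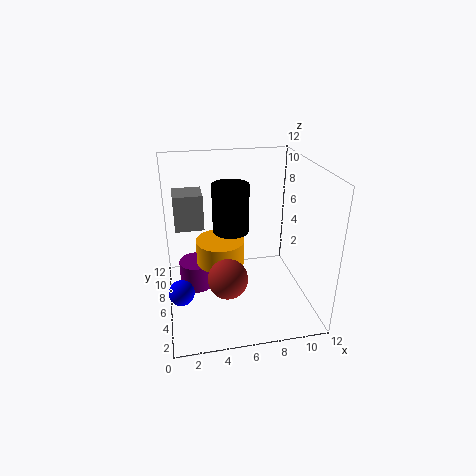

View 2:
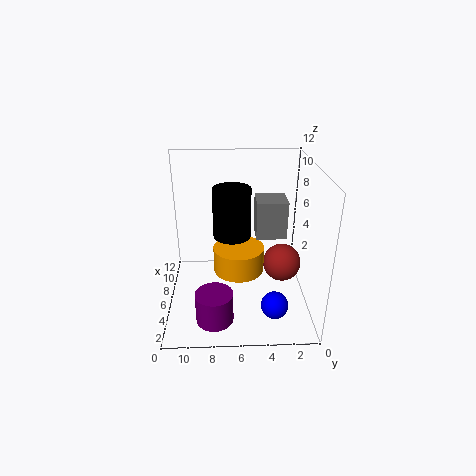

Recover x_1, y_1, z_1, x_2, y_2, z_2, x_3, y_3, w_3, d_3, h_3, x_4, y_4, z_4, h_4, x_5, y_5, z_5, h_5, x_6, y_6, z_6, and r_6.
x_1 = 4.5, y_1 = 2.5, z_1 = 4.5, x_2 = 1, y_2 = 3.5, z_2 = 3, x_3 = 1, y_3 = 3, w_3 = 2, d_3 = 2, h_3 = 2.5, x_4 = 4.5, y_4 = 6, z_4 = 4, h_4 = 2, x_5 = 5.5, y_5 = 6.5, z_5 = 6.5, h_5 = 4, x_6 = 2.5, y_6 = 8, z_6 = 0.5, r_6 = 1.5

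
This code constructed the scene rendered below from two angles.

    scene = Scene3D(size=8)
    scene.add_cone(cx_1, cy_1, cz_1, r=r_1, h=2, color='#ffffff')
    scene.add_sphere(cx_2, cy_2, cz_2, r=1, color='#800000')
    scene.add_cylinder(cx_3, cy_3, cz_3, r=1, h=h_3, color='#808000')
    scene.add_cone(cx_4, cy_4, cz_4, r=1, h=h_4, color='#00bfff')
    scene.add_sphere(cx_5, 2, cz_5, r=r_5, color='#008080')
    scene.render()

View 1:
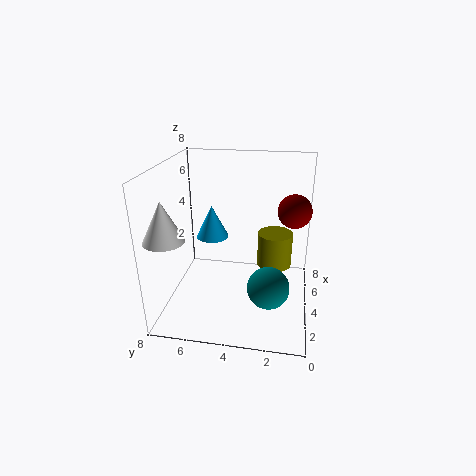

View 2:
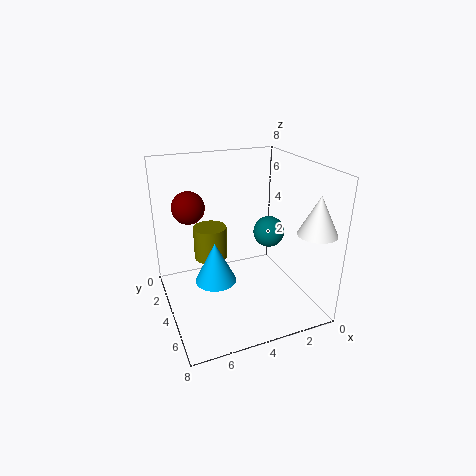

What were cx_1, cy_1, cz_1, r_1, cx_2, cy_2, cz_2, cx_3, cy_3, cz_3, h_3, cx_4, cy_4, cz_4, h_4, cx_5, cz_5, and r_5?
cx_1 = 1, cy_1 = 7, cz_1 = 5, r_1 = 1, cx_2 = 6, cy_2 = 1, cz_2 = 5, cx_3 = 5, cy_3 = 2, cz_3 = 2, h_3 = 2, cx_4 = 6, cy_4 = 6, cz_4 = 3, h_4 = 2, cx_5 = 1, cz_5 = 3, r_5 = 1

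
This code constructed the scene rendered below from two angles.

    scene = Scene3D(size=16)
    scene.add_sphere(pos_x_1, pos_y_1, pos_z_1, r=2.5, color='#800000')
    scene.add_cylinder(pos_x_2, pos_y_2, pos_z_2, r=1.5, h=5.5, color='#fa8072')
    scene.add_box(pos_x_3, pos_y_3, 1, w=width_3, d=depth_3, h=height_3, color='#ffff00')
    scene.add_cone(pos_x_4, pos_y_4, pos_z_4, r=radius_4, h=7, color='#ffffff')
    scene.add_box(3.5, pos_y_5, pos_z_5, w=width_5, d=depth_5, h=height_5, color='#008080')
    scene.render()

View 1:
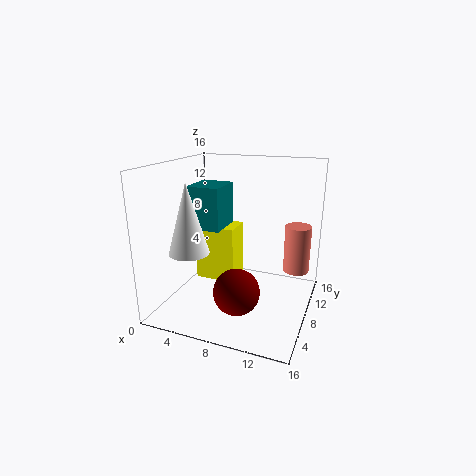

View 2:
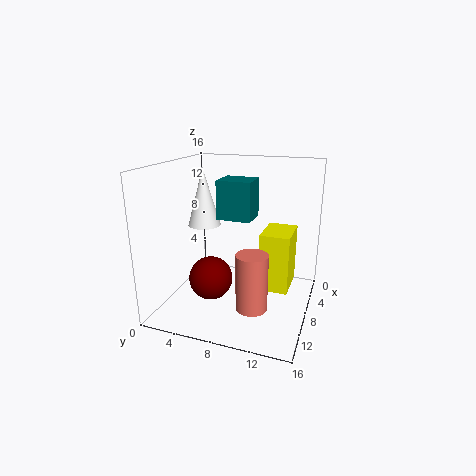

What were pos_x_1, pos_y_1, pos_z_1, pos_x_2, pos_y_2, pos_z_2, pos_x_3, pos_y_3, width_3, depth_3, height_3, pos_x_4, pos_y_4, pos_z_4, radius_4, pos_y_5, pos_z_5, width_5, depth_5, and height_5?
pos_x_1 = 9
pos_y_1 = 5
pos_z_1 = 3
pos_x_2 = 14
pos_y_2 = 11.5
pos_z_2 = 3.5
pos_x_3 = 1.5
pos_y_3 = 10
width_3 = 5
depth_3 = 3.5
height_3 = 7
pos_x_4 = 5
pos_y_4 = 2.5
pos_z_4 = 8
radius_4 = 2
pos_y_5 = 5
pos_z_5 = 9.5
width_5 = 3.5
depth_5 = 4
height_5 = 4.5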